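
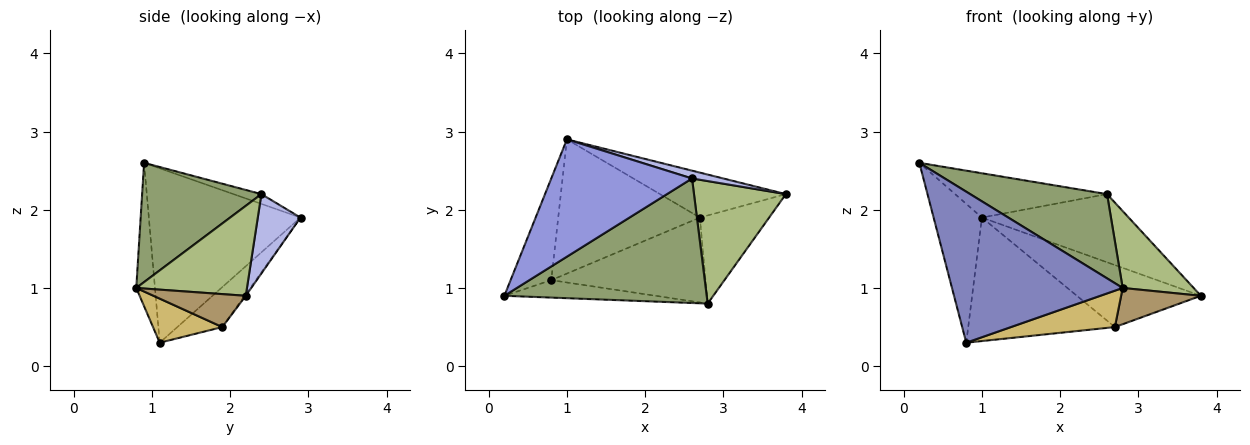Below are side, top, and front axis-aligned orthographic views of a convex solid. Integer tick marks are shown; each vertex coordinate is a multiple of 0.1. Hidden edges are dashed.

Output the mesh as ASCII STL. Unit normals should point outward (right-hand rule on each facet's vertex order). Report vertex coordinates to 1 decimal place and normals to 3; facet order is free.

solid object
 facet normal -0.930 0.296 -0.217
  outer loop
   vertex 0.8 1.1 0.3
   vertex 0.2 0.9 2.6
   vertex 1.0 2.9 1.9
  endloop
 endfacet
 facet normal -0.108 -0.988 -0.114
  outer loop
   vertex 2.8 0.8 1.0
   vertex 0.2 0.9 2.6
   vertex 0.8 1.1 0.3
  endloop
 endfacet
 facet normal -0.065 0.353 0.934
  outer loop
   vertex 2.6 2.4 2.2
   vertex 1.0 2.9 1.9
   vertex 0.2 0.9 2.6
  endloop
 endfacet
 facet normal 0.278 0.954 0.110
  outer loop
   vertex 2.6 2.4 2.2
   vertex 3.8 2.2 0.9
   vertex 1.0 2.9 1.9
  endloop
 endfacet
 facet normal 0.439 -0.503 0.744
  outer loop
   vertex 2.6 2.4 2.2
   vertex 0.2 0.9 2.6
   vertex 2.8 0.8 1.0
  endloop
 endfacet
 facet normal 0.638 -0.409 0.652
  outer loop
   vertex 2.6 2.4 2.2
   vertex 2.8 0.8 1.0
   vertex 3.8 2.2 0.9
  endloop
 endfacet
 facet normal -0.007 0.810 -0.587
  outer loop
   vertex 2.7 1.9 0.5
   vertex 1.0 2.9 1.9
   vertex 3.8 2.2 0.9
  endloop
 endfacet
 facet normal -0.203 0.663 -0.720
  outer loop
   vertex 2.7 1.9 0.5
   vertex 0.8 1.1 0.3
   vertex 1.0 2.9 1.9
  endloop
 endfacet
 facet normal 0.403 -0.348 -0.847
  outer loop
   vertex 2.7 1.9 0.5
   vertex 3.8 2.2 0.9
   vertex 2.8 0.8 1.0
  endloop
 endfacet
 facet normal 0.254 -0.381 -0.889
  outer loop
   vertex 2.7 1.9 0.5
   vertex 2.8 0.8 1.0
   vertex 0.8 1.1 0.3
  endloop
 endfacet
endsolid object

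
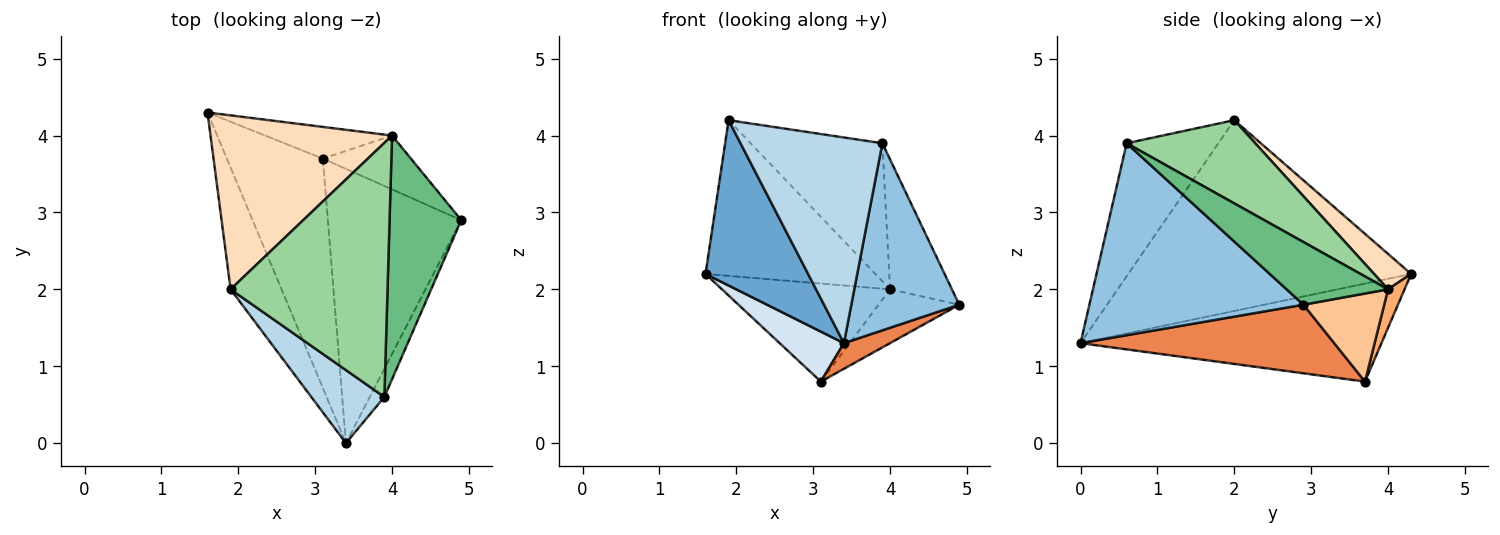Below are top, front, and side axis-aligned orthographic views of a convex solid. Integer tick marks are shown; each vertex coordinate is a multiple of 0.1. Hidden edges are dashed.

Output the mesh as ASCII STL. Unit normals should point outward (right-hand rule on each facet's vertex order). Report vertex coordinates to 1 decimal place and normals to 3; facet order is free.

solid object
 facet normal -0.912 -0.331 -0.244
  outer loop
   vertex 1.9 2.0 4.2
   vertex 1.6 4.3 2.2
   vertex 3.4 0.0 1.3
  endloop
 endfacet
 facet normal 0.891 -0.449 -0.068
  outer loop
   vertex 3.9 0.6 3.9
   vertex 3.4 0.0 1.3
   vertex 4.9 2.9 1.8
  endloop
 endfacet
 facet normal -0.520 -0.805 0.286
  outer loop
   vertex 3.9 0.6 3.9
   vertex 1.9 2.0 4.2
   vertex 3.4 0.0 1.3
  endloop
 endfacet
 facet normal -0.706 -0.151 -0.692
  outer loop
   vertex 3.1 3.7 0.8
   vertex 3.4 0.0 1.3
   vertex 1.6 4.3 2.2
  endloop
 endfacet
 facet normal 0.456 -0.083 -0.886
  outer loop
   vertex 3.1 3.7 0.8
   vertex 4.9 2.9 1.8
   vertex 3.4 0.0 1.3
  endloop
 endfacet
 facet normal 0.093 0.947 -0.306
  outer loop
   vertex 4.0 4.0 2.0
   vertex 3.1 3.7 0.8
   vertex 1.6 4.3 2.2
  endloop
 endfacet
 facet normal 0.577 0.577 -0.577
  outer loop
   vertex 4.0 4.0 2.0
   vertex 4.9 2.9 1.8
   vertex 3.1 3.7 0.8
  endloop
 endfacet
 facet normal 0.144 0.660 0.737
  outer loop
   vertex 4.0 4.0 2.0
   vertex 1.6 4.3 2.2
   vertex 1.9 2.0 4.2
  endloop
 endfacet
 facet normal 0.611 0.373 0.699
  outer loop
   vertex 4.0 4.0 2.0
   vertex 3.9 0.6 3.9
   vertex 4.9 2.9 1.8
  endloop
 endfacet
 facet normal 0.422 0.433 0.796
  outer loop
   vertex 4.0 4.0 2.0
   vertex 1.9 2.0 4.2
   vertex 3.9 0.6 3.9
  endloop
 endfacet
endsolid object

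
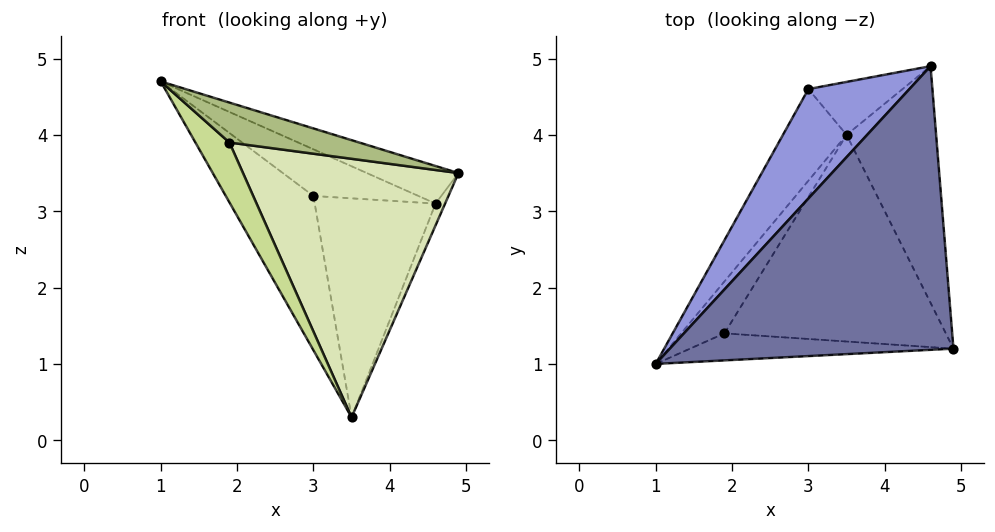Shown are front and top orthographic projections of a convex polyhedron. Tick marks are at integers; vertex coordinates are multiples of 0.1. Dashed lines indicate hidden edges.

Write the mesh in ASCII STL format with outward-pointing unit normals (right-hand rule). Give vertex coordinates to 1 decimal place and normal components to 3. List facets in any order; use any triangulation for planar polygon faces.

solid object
 facet normal 0.286 0.126 0.950
  outer loop
   vertex 4.6 4.9 3.1
   vertex 1.0 1.0 4.7
   vertex 4.9 1.2 3.5
  endloop
 endfacet
 facet normal 0.926 0.035 -0.375
  outer loop
   vertex 3.5 4.0 0.3
   vertex 4.6 4.9 3.1
   vertex 4.9 1.2 3.5
  endloop
 endfacet
 facet normal -0.016 0.392 0.920
  outer loop
   vertex 3.0 4.6 3.2
   vertex 1.0 1.0 4.7
   vertex 4.6 4.9 3.1
  endloop
 endfacet
 facet normal -0.888 0.395 -0.235
  outer loop
   vertex 3.0 4.6 3.2
   vertex 3.5 4.0 0.3
   vertex 1.0 1.0 4.7
  endloop
 endfacet
 facet normal -0.193 0.954 -0.231
  outer loop
   vertex 3.0 4.6 3.2
   vertex 4.6 4.9 3.1
   vertex 3.5 4.0 0.3
  endloop
 endfacet
 facet normal -0.129 -0.821 -0.556
  outer loop
   vertex 1.9 1.4 3.9
   vertex 4.9 1.2 3.5
   vertex 1.0 1.0 4.7
  endloop
 endfacet
 facet normal -0.239 -0.733 -0.636
  outer loop
   vertex 1.9 1.4 3.9
   vertex 1.0 1.0 4.7
   vertex 3.5 4.0 0.3
  endloop
 endfacet
 facet normal -0.134 -0.774 -0.619
  outer loop
   vertex 1.9 1.4 3.9
   vertex 3.5 4.0 0.3
   vertex 4.9 1.2 3.5
  endloop
 endfacet
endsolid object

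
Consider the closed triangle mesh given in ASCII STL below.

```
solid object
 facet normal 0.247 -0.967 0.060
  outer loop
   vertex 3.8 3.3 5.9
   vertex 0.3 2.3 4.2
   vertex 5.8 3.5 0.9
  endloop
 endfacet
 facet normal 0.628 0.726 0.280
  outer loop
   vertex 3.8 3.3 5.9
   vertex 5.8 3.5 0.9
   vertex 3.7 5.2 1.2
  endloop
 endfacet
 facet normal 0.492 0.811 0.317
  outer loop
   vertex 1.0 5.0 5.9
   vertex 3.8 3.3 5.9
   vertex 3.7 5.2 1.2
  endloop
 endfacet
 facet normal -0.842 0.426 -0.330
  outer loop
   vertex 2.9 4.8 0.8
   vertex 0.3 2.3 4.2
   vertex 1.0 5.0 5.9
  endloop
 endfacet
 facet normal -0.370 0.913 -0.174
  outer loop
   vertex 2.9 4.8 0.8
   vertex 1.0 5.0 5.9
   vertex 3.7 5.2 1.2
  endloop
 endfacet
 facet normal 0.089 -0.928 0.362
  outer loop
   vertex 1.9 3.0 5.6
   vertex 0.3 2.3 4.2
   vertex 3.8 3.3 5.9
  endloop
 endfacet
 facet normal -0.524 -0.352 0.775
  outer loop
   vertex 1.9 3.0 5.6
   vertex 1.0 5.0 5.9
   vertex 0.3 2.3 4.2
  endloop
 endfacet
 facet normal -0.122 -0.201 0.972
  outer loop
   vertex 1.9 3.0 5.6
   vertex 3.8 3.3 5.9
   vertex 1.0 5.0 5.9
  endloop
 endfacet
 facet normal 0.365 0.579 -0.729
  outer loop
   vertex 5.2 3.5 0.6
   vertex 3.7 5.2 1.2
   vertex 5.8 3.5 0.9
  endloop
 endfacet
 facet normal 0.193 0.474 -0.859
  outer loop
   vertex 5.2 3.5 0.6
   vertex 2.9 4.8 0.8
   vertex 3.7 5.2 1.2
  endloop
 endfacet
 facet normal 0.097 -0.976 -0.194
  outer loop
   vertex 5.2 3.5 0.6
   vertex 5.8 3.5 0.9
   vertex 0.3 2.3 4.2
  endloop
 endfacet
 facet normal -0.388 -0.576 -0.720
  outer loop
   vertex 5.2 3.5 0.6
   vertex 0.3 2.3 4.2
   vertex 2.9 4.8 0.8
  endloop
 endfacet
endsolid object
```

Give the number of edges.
18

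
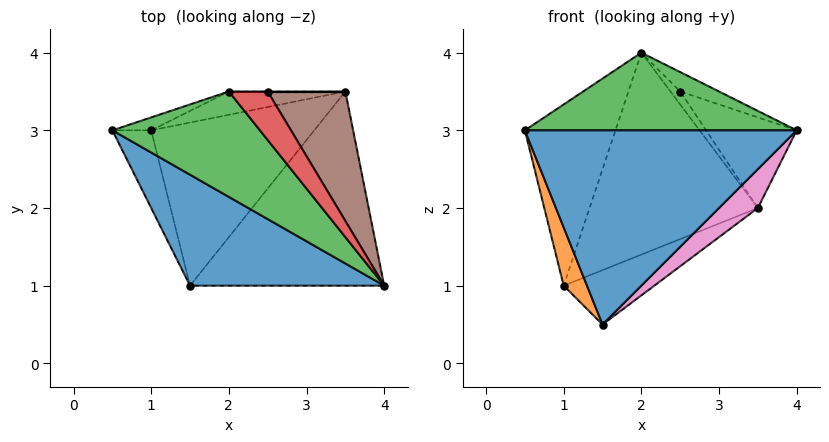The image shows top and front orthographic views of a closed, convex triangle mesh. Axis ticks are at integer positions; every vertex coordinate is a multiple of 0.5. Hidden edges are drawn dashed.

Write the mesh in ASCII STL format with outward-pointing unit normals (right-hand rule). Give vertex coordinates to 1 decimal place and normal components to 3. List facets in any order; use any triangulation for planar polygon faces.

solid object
 facet normal -0.444 -0.778 0.444
  outer loop
   vertex 1.5 1.0 0.5
   vertex 4.0 1.0 3.0
   vertex 0.5 3.0 3.0
  endloop
 endfacet
 facet normal -0.954 -0.179 -0.239
  outer loop
   vertex 1.0 3.0 1.0
   vertex 1.5 1.0 0.5
   vertex 0.5 3.0 3.0
  endloop
 endfacet
 facet normal -0.321 -0.562 0.762
  outer loop
   vertex 2.0 3.5 4.0
   vertex 0.5 3.0 3.0
   vertex 4.0 1.0 3.0
  endloop
 endfacet
 facet normal 0.680 0.272 0.680
  outer loop
   vertex 2.0 3.5 4.0
   vertex 4.0 1.0 3.0
   vertex 2.5 3.5 3.5
  endloop
 endfacet
 facet normal -0.274 0.959 -0.069
  outer loop
   vertex 2.0 3.5 4.0
   vertex 1.0 3.0 1.0
   vertex 0.5 3.0 3.0
  endloop
 endfacet
 facet normal 0.776 0.362 0.517
  outer loop
   vertex 3.5 3.5 2.0
   vertex 2.5 3.5 3.5
   vertex 4.0 1.0 3.0
  endloop
 endfacet
 facet normal 0.700 -0.140 -0.700
  outer loop
   vertex 3.5 3.5 2.0
   vertex 4.0 1.0 3.0
   vertex 1.5 1.0 0.5
  endloop
 endfacet
 facet normal 0.302 0.302 -0.905
  outer loop
   vertex 3.5 3.5 2.0
   vertex 1.5 1.0 0.5
   vertex 1.0 3.0 1.0
  endloop
 endfacet
 facet normal 0.000 1.000 0.000
  outer loop
   vertex 3.5 3.5 2.0
   vertex 2.0 3.5 4.0
   vertex 2.5 3.5 3.5
  endloop
 endfacet
 facet normal -0.151 0.982 -0.113
  outer loop
   vertex 3.5 3.5 2.0
   vertex 1.0 3.0 1.0
   vertex 2.0 3.5 4.0
  endloop
 endfacet
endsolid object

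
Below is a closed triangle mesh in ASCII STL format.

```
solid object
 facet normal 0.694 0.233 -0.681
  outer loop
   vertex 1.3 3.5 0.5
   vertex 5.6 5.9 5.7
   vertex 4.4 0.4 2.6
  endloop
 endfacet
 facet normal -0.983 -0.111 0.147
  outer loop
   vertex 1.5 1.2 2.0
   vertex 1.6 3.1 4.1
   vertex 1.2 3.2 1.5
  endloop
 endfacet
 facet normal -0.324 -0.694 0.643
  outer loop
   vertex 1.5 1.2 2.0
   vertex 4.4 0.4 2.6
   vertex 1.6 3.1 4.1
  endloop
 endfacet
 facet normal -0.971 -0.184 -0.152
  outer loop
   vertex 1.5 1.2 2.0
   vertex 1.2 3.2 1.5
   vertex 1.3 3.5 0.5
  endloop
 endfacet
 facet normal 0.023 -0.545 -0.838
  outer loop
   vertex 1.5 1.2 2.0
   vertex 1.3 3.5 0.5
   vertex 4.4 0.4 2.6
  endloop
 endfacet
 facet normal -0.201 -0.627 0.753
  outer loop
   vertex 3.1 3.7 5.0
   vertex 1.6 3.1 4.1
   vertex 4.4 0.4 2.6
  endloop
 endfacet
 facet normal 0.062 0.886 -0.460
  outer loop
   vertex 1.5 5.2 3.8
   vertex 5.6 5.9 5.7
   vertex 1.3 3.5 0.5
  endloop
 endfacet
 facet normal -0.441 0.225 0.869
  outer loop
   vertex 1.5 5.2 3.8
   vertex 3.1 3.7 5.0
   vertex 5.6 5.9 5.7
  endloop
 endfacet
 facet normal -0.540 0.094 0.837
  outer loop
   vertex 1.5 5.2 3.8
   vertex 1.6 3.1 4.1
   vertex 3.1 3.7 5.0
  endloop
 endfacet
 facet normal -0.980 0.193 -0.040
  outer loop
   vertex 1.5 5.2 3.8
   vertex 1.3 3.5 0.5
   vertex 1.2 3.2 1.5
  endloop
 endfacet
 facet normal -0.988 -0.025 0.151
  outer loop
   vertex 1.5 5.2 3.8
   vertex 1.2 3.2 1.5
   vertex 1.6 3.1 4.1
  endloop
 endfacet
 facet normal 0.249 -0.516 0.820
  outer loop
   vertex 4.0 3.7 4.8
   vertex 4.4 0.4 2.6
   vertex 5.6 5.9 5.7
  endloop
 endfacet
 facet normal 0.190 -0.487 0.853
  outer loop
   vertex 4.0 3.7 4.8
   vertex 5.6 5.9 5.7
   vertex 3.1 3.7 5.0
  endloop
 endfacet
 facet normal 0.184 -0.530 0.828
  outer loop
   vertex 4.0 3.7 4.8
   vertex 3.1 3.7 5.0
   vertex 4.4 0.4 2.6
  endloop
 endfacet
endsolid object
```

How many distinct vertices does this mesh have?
9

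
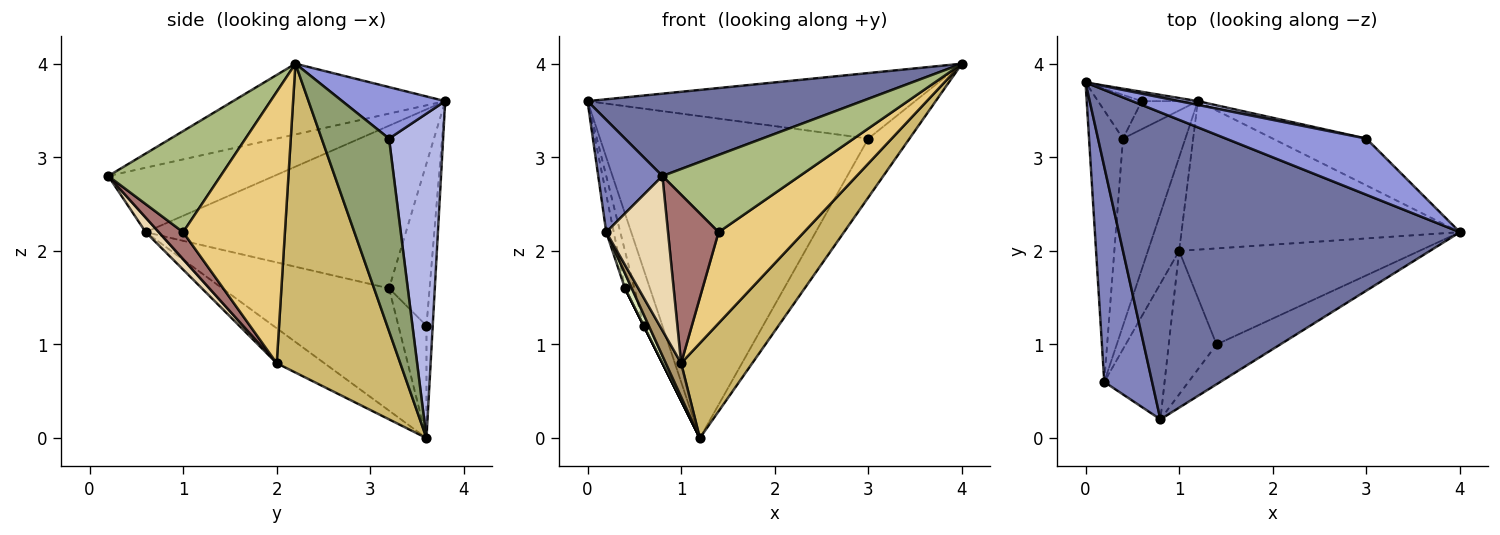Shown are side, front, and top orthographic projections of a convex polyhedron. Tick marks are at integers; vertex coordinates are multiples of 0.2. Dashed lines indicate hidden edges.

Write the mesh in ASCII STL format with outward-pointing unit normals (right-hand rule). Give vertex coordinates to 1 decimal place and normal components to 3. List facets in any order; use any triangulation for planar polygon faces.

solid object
 facet normal -0.196 -0.254 0.947
  outer loop
   vertex 0.8 0.2 2.8
   vertex 4.0 2.2 4.0
   vertex 0.0 3.8 3.6
  endloop
 endfacet
 facet normal -0.767 -0.297 0.569
  outer loop
   vertex 0.2 0.6 2.2
   vertex 0.8 0.2 2.8
   vertex 0.0 3.8 3.6
  endloop
 endfacet
 facet normal 0.232 0.739 0.633
  outer loop
   vertex 3.0 3.2 3.2
   vertex 0.0 3.8 3.6
   vertex 4.0 2.2 4.0
  endloop
 endfacet
 facet normal 0.198 0.980 0.011
  outer loop
   vertex 3.0 3.2 3.2
   vertex 1.2 3.6 0.0
   vertex 0.0 3.8 3.6
  endloop
 endfacet
 facet normal 0.788 0.482 -0.383
  outer loop
   vertex 3.0 3.2 3.2
   vertex 4.0 2.2 4.0
   vertex 1.2 3.6 0.0
  endloop
 endfacet
 facet normal 0.588 -0.719 -0.370
  outer loop
   vertex 1.4 1.0 2.2
   vertex 4.0 2.2 4.0
   vertex 0.8 0.2 2.8
  endloop
 endfacet
 facet normal -0.979 0.028 -0.204
  outer loop
   vertex 0.4 3.2 1.6
   vertex 0.2 0.6 2.2
   vertex 0.0 3.8 3.6
  endloop
 endfacet
 facet normal -0.890 -0.036 -0.454
  outer loop
   vertex 0.4 3.2 1.6
   vertex 1.2 3.6 0.0
   vertex 0.2 0.6 2.2
  endloop
 endfacet
 facet normal -0.725 -0.233 -0.648
  outer loop
   vertex 1.0 2.0 0.8
   vertex 0.2 0.6 2.2
   vertex 1.2 3.6 0.0
  endloop
 endfacet
 facet normal 0.683 -0.393 -0.616
  outer loop
   vertex 1.0 2.0 0.8
   vertex 1.2 3.6 0.0
   vertex 4.0 2.2 4.0
  endloop
 endfacet
 facet normal 0.634 -0.532 -0.561
  outer loop
   vertex 1.0 2.0 0.8
   vertex 4.0 2.2 4.0
   vertex 1.4 1.0 2.2
  endloop
 endfacet
 facet normal 0.157 -0.742 -0.652
  outer loop
   vertex 1.0 2.0 0.8
   vertex 0.8 0.2 2.8
   vertex 0.2 0.6 2.2
  endloop
 endfacet
 facet normal 0.344 -0.715 -0.609
  outer loop
   vertex 1.0 2.0 0.8
   vertex 1.4 1.0 2.2
   vertex 0.8 0.2 2.8
  endloop
 endfacet
 facet normal -0.312 0.937 -0.156
  outer loop
   vertex 0.6 3.6 1.2
   vertex 0.0 3.8 3.6
   vertex 1.2 3.6 0.0
  endloop
 endfacet
 facet normal -0.942 0.217 -0.254
  outer loop
   vertex 0.6 3.6 1.2
   vertex 0.4 3.2 1.6
   vertex 0.0 3.8 3.6
  endloop
 endfacet
 facet normal -0.894 0.000 -0.447
  outer loop
   vertex 0.6 3.6 1.2
   vertex 1.2 3.6 0.0
   vertex 0.4 3.2 1.6
  endloop
 endfacet
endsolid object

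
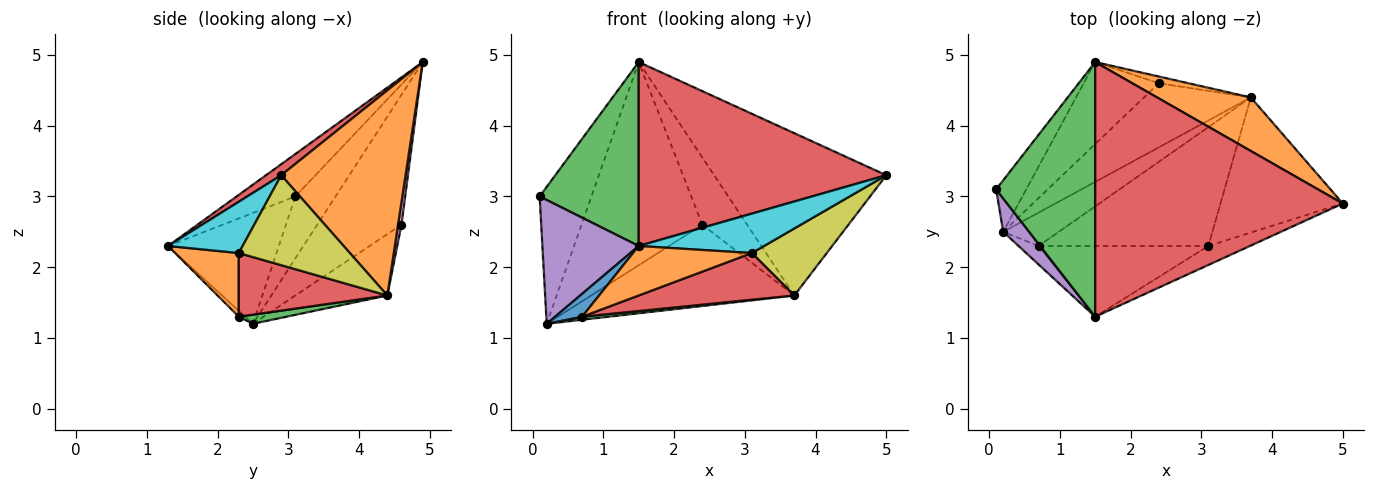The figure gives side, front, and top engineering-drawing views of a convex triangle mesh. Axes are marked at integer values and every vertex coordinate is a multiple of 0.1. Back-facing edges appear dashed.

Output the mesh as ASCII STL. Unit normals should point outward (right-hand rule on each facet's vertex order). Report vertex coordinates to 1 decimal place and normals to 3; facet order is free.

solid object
 facet normal -0.587 0.758 -0.285
  outer loop
   vertex 0.2 2.5 1.2
   vertex 0.1 3.1 3.0
   vertex 1.5 4.9 4.9
  endloop
 endfacet
 facet normal 0.566 0.783 0.258
  outer loop
   vertex 3.7 4.4 1.6
   vertex 1.5 4.9 4.9
   vertex 5.0 2.9 3.3
  endloop
 endfacet
 facet normal -0.328 -0.553 0.766
  outer loop
   vertex 1.5 1.3 2.3
   vertex 1.5 4.9 4.9
   vertex 0.1 3.1 3.0
  endloop
 endfacet
 facet normal 0.036 -0.585 0.810
  outer loop
   vertex 1.5 1.3 2.3
   vertex 5.0 2.9 3.3
   vertex 1.5 4.9 4.9
  endloop
 endfacet
 facet normal -0.743 -0.646 0.174
  outer loop
   vertex 1.5 1.3 2.3
   vertex 0.1 3.1 3.0
   vertex 0.2 2.5 1.2
  endloop
 endfacet
 facet normal -0.543 0.779 -0.314
  outer loop
   vertex 2.4 4.6 2.6
   vertex 0.2 2.5 1.2
   vertex 1.5 4.9 4.9
  endloop
 endfacet
 facet normal 0.076 0.992 -0.100
  outer loop
   vertex 2.4 4.6 2.6
   vertex 1.5 4.9 4.9
   vertex 3.7 4.4 1.6
  endloop
 endfacet
 facet normal -0.335 0.740 -0.583
  outer loop
   vertex 2.4 4.6 2.6
   vertex 3.7 4.4 1.6
   vertex 0.2 2.5 1.2
  endloop
 endfacet
 facet normal 0.550 -0.371 -0.748
  outer loop
   vertex 3.1 2.3 2.2
   vertex 3.7 4.4 1.6
   vertex 5.0 2.9 3.3
  endloop
 endfacet
 facet normal 0.472 -0.794 -0.383
  outer loop
   vertex 3.1 2.3 2.2
   vertex 5.0 2.9 3.3
   vertex 1.5 1.3 2.3
  endloop
 endfacet
 facet normal -0.182 -0.764 -0.619
  outer loop
   vertex 0.7 2.3 1.3
   vertex 1.5 1.3 2.3
   vertex 0.2 2.5 1.2
  endloop
 endfacet
 facet normal 0.294 -0.548 -0.783
  outer loop
   vertex 0.7 2.3 1.3
   vertex 3.1 2.3 2.2
   vertex 1.5 1.3 2.3
  endloop
 endfacet
 facet normal 0.161 -0.089 -0.983
  outer loop
   vertex 0.7 2.3 1.3
   vertex 0.2 2.5 1.2
   vertex 3.7 4.4 1.6
  endloop
 endfacet
 facet normal 0.330 -0.345 -0.879
  outer loop
   vertex 0.7 2.3 1.3
   vertex 3.7 4.4 1.6
   vertex 3.1 2.3 2.2
  endloop
 endfacet
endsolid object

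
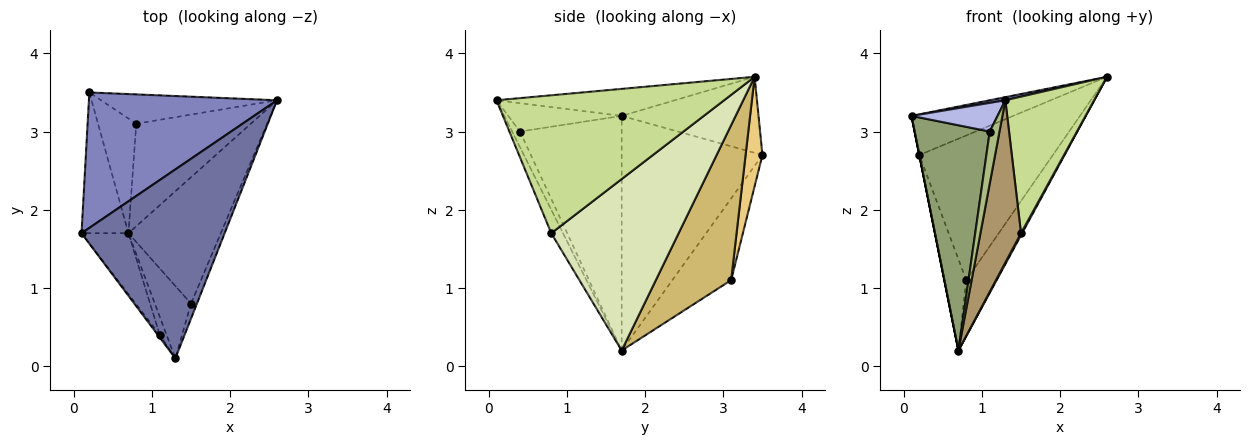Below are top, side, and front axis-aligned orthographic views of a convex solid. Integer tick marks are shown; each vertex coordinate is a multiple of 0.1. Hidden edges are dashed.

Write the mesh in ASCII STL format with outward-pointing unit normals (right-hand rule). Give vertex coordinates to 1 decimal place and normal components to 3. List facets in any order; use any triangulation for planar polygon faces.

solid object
 facet normal -0.185 -0.016 0.983
  outer loop
   vertex 1.3 0.1 3.4
   vertex 2.6 3.4 3.7
   vertex 0.1 1.7 3.2
  endloop
 endfacet
 facet normal -0.361 0.268 0.893
  outer loop
   vertex 0.2 3.5 2.7
   vertex 0.1 1.7 3.2
   vertex 2.6 3.4 3.7
  endloop
 endfacet
 facet normal -0.981 0.000 -0.196
  outer loop
   vertex 0.2 3.5 2.7
   vertex 0.7 1.7 0.2
   vertex 0.1 1.7 3.2
  endloop
 endfacet
 facet normal -0.795 -0.603 -0.055
  outer loop
   vertex 1.1 0.4 3.0
   vertex 1.3 0.1 3.4
   vertex 0.1 1.7 3.2
  endloop
 endfacet
 facet normal -0.794 -0.587 -0.159
  outer loop
   vertex 1.1 0.4 3.0
   vertex 0.1 1.7 3.2
   vertex 0.7 1.7 0.2
  endloop
 endfacet
 facet normal -0.603 -0.753 -0.264
  outer loop
   vertex 1.1 0.4 3.0
   vertex 0.7 1.7 0.2
   vertex 1.3 0.1 3.4
  endloop
 endfacet
 facet normal 0.931 -0.363 -0.040
  outer loop
   vertex 1.5 0.8 1.7
   vertex 2.6 3.4 3.7
   vertex 1.3 0.1 3.4
  endloop
 endfacet
 facet normal 0.880 -0.008 -0.474
  outer loop
   vertex 1.5 0.8 1.7
   vertex 0.7 1.7 0.2
   vertex 2.6 3.4 3.7
  endloop
 endfacet
 facet normal -0.255 -0.883 -0.394
  outer loop
   vertex 1.5 0.8 1.7
   vertex 1.3 0.1 3.4
   vertex 0.7 1.7 0.2
  endloop
 endfacet
 facet normal 0.765 0.309 -0.565
  outer loop
   vertex 0.8 3.1 1.1
   vertex 2.6 3.4 3.7
   vertex 0.7 1.7 0.2
  endloop
 endfacet
 facet normal 0.123 0.973 -0.197
  outer loop
   vertex 0.8 3.1 1.1
   vertex 0.2 3.5 2.7
   vertex 2.6 3.4 3.7
  endloop
 endfacet
 facet normal -0.858 0.320 -0.402
  outer loop
   vertex 0.8 3.1 1.1
   vertex 0.7 1.7 0.2
   vertex 0.2 3.5 2.7
  endloop
 endfacet
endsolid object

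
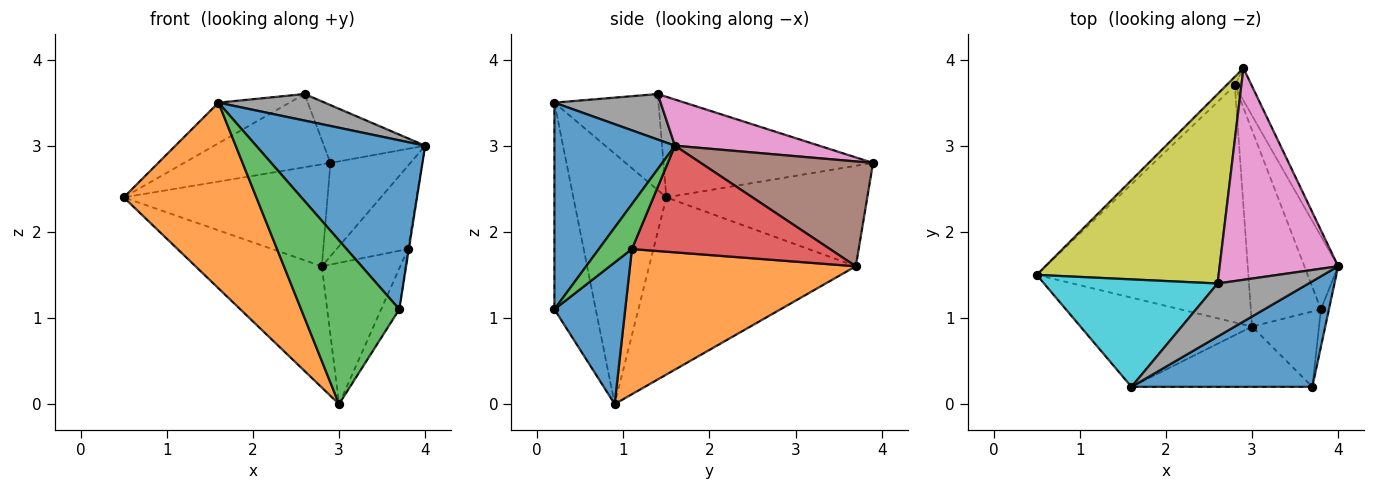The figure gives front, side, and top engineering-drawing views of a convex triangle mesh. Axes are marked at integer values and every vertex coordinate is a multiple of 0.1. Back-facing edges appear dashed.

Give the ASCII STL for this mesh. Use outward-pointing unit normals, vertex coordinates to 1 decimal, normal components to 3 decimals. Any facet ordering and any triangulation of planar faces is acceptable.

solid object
 facet normal 0.518 -0.726 0.453
  outer loop
   vertex 1.6 0.2 3.5
   vertex 3.7 0.2 1.1
   vertex 4.0 1.6 3.0
  endloop
 endfacet
 facet normal -0.534 -0.762 -0.366
  outer loop
   vertex 1.6 0.2 3.5
   vertex 0.5 1.5 2.4
   vertex 3.0 0.9 0.0
  endloop
 endfacet
 facet normal -0.367 -0.873 -0.322
  outer loop
   vertex 1.6 0.2 3.5
   vertex 3.0 0.9 0.0
   vertex 3.7 0.2 1.1
  endloop
 endfacet
 facet normal -0.701 0.711 -0.060
  outer loop
   vertex 2.8 3.7 1.6
   vertex 0.5 1.5 2.4
   vertex 2.9 3.9 2.8
  endloop
 endfacet
 facet normal -0.598 0.365 -0.714
  outer loop
   vertex 2.8 3.7 1.6
   vertex 3.0 0.9 0.0
   vertex 0.5 1.5 2.4
  endloop
 endfacet
 facet normal 0.898 0.417 -0.144
  outer loop
   vertex 2.8 3.7 1.6
   vertex 2.9 3.9 2.8
   vertex 4.0 1.6 3.0
  endloop
 endfacet
 facet normal 0.352 0.247 0.903
  outer loop
   vertex 2.6 1.4 3.6
   vertex 4.0 1.6 3.0
   vertex 2.9 3.9 2.8
  endloop
 endfacet
 facet normal 0.408 -0.408 0.816
  outer loop
   vertex 2.6 1.4 3.6
   vertex 1.6 0.2 3.5
   vertex 4.0 1.6 3.0
  endloop
 endfacet
 facet normal -0.458 0.320 0.829
  outer loop
   vertex 2.6 1.4 3.6
   vertex 2.9 3.9 2.8
   vertex 0.5 1.5 2.4
  endloop
 endfacet
 facet normal -0.460 0.314 0.831
  outer loop
   vertex 2.6 1.4 3.6
   vertex 0.5 1.5 2.4
   vertex 1.6 0.2 3.5
  endloop
 endfacet
 facet normal 0.881 0.226 -0.416
  outer loop
   vertex 3.8 1.1 1.8
   vertex 3.7 0.2 1.1
   vertex 3.0 0.9 0.0
  endloop
 endfacet
 facet normal 0.859 0.299 -0.415
  outer loop
   vertex 3.8 1.1 1.8
   vertex 3.0 0.9 0.0
   vertex 2.8 3.7 1.6
  endloop
 endfacet
 facet normal 0.984 0.027 -0.175
  outer loop
   vertex 3.8 1.1 1.8
   vertex 4.0 1.6 3.0
   vertex 3.7 0.2 1.1
  endloop
 endfacet
 facet normal 0.902 0.325 -0.286
  outer loop
   vertex 3.8 1.1 1.8
   vertex 2.8 3.7 1.6
   vertex 4.0 1.6 3.0
  endloop
 endfacet
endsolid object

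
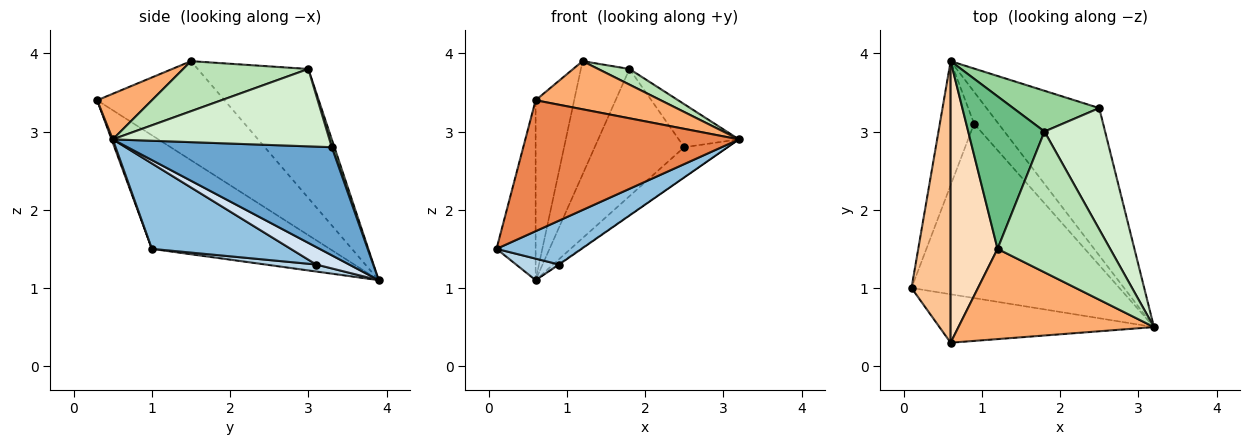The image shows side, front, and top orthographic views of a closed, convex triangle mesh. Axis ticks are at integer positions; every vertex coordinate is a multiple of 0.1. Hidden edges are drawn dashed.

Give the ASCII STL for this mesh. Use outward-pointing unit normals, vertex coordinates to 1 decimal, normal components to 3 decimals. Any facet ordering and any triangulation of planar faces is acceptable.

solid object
 facet normal 0.685 0.146 -0.714
  outer loop
   vertex 2.5 3.3 2.8
   vertex 3.2 0.5 2.9
   vertex 0.6 3.9 1.1
  endloop
 endfacet
 facet normal 0.370 -0.227 -0.901
  outer loop
   vertex 0.9 3.1 1.3
   vertex 3.2 0.5 2.9
   vertex 0.1 1.0 1.5
  endloop
 endfacet
 facet normal 0.198 -0.167 -0.966
  outer loop
   vertex 0.9 3.1 1.3
   vertex 0.1 1.0 1.5
   vertex 0.6 3.9 1.1
  endloop
 endfacet
 facet normal 0.583 0.015 -0.813
  outer loop
   vertex 0.9 3.1 1.3
   vertex 0.6 3.9 1.1
   vertex 3.2 0.5 2.9
  endloop
 endfacet
 facet normal 0.005 -0.938 -0.347
  outer loop
   vertex 0.6 0.3 3.4
   vertex 0.1 1.0 1.5
   vertex 3.2 0.5 2.9
  endloop
 endfacet
 facet normal 0.202 -0.461 0.864
  outer loop
   vertex 0.6 0.3 3.4
   vertex 3.2 0.5 2.9
   vertex 1.2 1.5 3.9
  endloop
 endfacet
 facet normal -0.926 0.204 0.319
  outer loop
   vertex 0.6 0.3 3.4
   vertex 0.6 3.9 1.1
   vertex 0.1 1.0 1.5
  endloop
 endfacet
 facet normal -0.872 0.264 0.413
  outer loop
   vertex 0.6 0.3 3.4
   vertex 1.2 1.5 3.9
   vertex 0.6 3.9 1.1
  endloop
 endfacet
 facet normal -0.805 0.354 0.476
  outer loop
   vertex 1.8 3.0 3.8
   vertex 0.6 3.9 1.1
   vertex 1.2 1.5 3.9
  endloop
 endfacet
 facet normal 0.028 0.952 0.305
  outer loop
   vertex 1.8 3.0 3.8
   vertex 2.5 3.3 2.8
   vertex 0.6 3.9 1.1
  endloop
 endfacet
 facet normal 0.404 -0.101 0.909
  outer loop
   vertex 1.8 3.0 3.8
   vertex 1.2 1.5 3.9
   vertex 3.2 0.5 2.9
  endloop
 endfacet
 facet normal 0.769 0.214 0.602
  outer loop
   vertex 1.8 3.0 3.8
   vertex 3.2 0.5 2.9
   vertex 2.5 3.3 2.8
  endloop
 endfacet
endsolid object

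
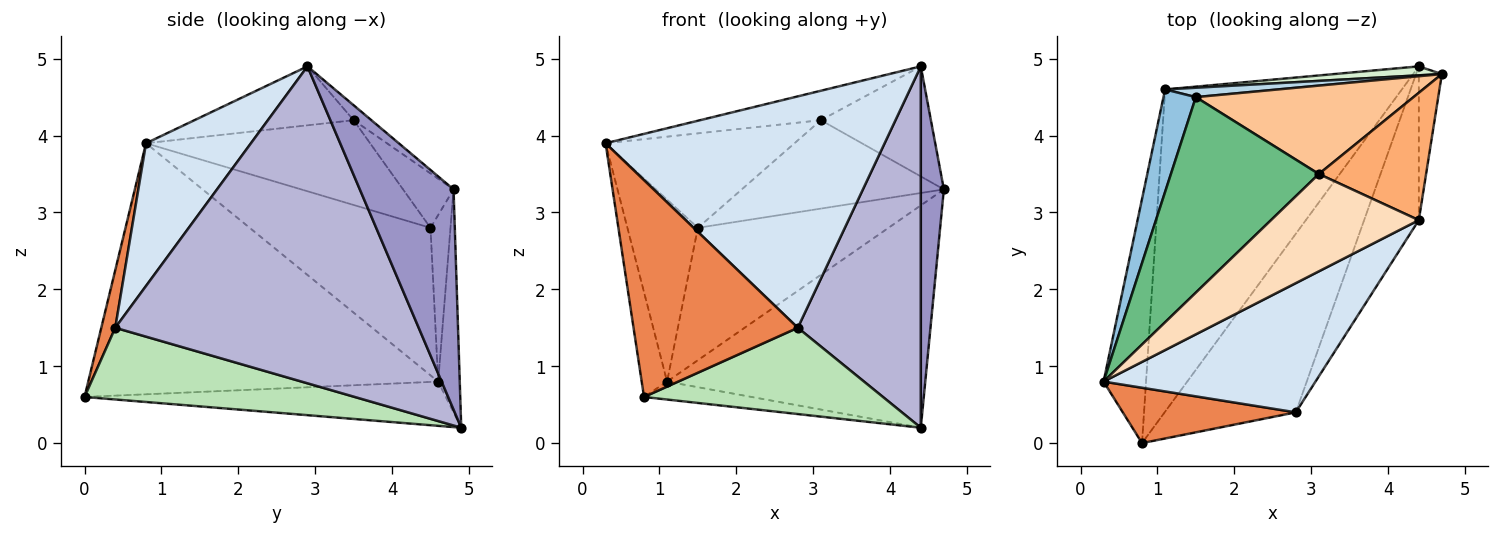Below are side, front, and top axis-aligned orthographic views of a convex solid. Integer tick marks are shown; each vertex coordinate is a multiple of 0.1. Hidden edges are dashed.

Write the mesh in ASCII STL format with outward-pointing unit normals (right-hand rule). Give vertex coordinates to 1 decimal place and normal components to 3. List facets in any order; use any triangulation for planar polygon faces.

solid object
 facet normal -0.983 0.071 -0.166
  outer loop
   vertex 1.1 4.6 0.8
   vertex 0.8 0.0 0.6
   vertex 0.3 0.8 3.9
  endloop
 endfacet
 facet normal -0.913 0.356 0.200
  outer loop
   vertex 1.5 4.5 2.8
   vertex 1.1 4.6 0.8
   vertex 0.3 0.8 3.9
  endloop
 endfacet
 facet normal -0.104 0.992 0.070
  outer loop
   vertex 1.5 4.5 2.8
   vertex 4.7 4.8 3.3
   vertex 1.1 4.6 0.8
  endloop
 endfacet
 facet normal 0.312 -0.830 0.463
  outer loop
   vertex 2.8 0.4 1.5
   vertex 4.4 2.9 4.9
   vertex 0.3 0.8 3.9
  endloop
 endfacet
 facet normal 0.082 -0.966 0.247
  outer loop
   vertex 2.8 0.4 1.5
   vertex 0.3 0.8 3.9
   vertex 0.8 0.0 0.6
  endloop
 endfacet
 facet normal -0.105 0.650 0.752
  outer loop
   vertex 3.1 3.5 4.2
   vertex 4.4 2.9 4.9
   vertex 4.7 4.8 3.3
  endloop
 endfacet
 facet normal -0.174 0.696 0.696
  outer loop
   vertex 3.1 3.5 4.2
   vertex 4.7 4.8 3.3
   vertex 1.5 4.5 2.8
  endloop
 endfacet
 facet normal -0.357 0.271 0.894
  outer loop
   vertex 3.1 3.5 4.2
   vertex 0.3 0.8 3.9
   vertex 4.4 2.9 4.9
  endloop
 endfacet
 facet normal -0.459 0.387 0.800
  outer loop
   vertex 3.1 3.5 4.2
   vertex 1.5 4.5 2.8
   vertex 0.3 0.8 3.9
  endloop
 endfacet
 facet normal -0.183 0.055 -0.982
  outer loop
   vertex 4.4 4.9 0.2
   vertex 0.8 0.0 0.6
   vertex 1.1 4.6 0.8
  endloop
 endfacet
 facet normal 0.442 -0.390 -0.808
  outer loop
   vertex 4.4 4.9 0.2
   vertex 2.8 0.4 1.5
   vertex 0.8 0.0 0.6
  endloop
 endfacet
 facet normal -0.083 0.996 0.040
  outer loop
   vertex 4.4 4.9 0.2
   vertex 1.1 4.6 0.8
   vertex 4.7 4.8 3.3
  endloop
 endfacet
 facet normal 0.966 -0.238 -0.101
  outer loop
   vertex 4.4 4.9 0.2
   vertex 4.7 4.8 3.3
   vertex 4.4 2.9 4.9
  endloop
 endfacet
 facet normal 0.915 -0.371 -0.158
  outer loop
   vertex 4.4 4.9 0.2
   vertex 4.4 2.9 4.9
   vertex 2.8 0.4 1.5
  endloop
 endfacet
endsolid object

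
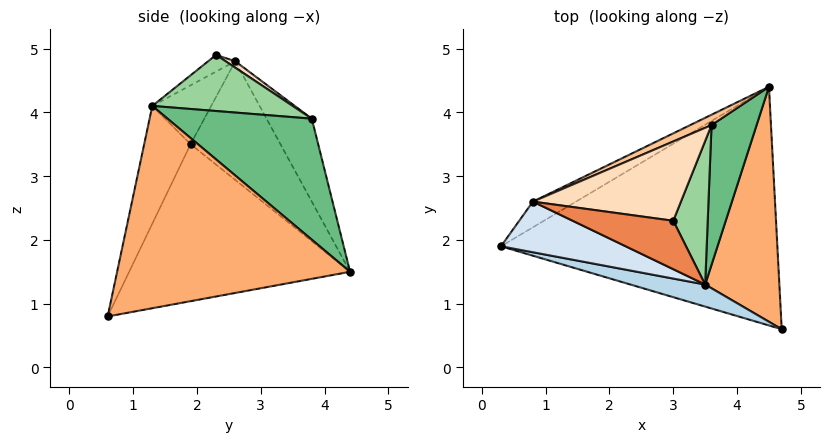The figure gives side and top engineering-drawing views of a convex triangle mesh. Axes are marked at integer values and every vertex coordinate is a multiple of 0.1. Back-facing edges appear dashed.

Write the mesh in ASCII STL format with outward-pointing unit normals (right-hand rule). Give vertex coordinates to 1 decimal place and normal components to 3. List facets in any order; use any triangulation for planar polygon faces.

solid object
 facet normal -0.490 0.133 -0.862
  outer loop
   vertex 4.5 4.4 1.5
   vertex 4.7 0.6 0.8
   vertex 0.3 1.9 3.5
  endloop
 endfacet
 facet normal -0.571 0.794 -0.208
  outer loop
   vertex 0.8 2.6 4.8
   vertex 4.5 4.4 1.5
   vertex 0.3 1.9 3.5
  endloop
 endfacet
 facet normal -0.206 -0.970 0.131
  outer loop
   vertex 3.5 1.3 4.1
   vertex 0.3 1.9 3.5
   vertex 4.7 0.6 0.8
  endloop
 endfacet
 facet normal -0.251 -0.809 0.532
  outer loop
   vertex 3.5 1.3 4.1
   vertex 0.8 2.6 4.8
   vertex 0.3 1.9 3.5
  endloop
 endfacet
 facet normal -0.123 -0.657 0.744
  outer loop
   vertex 3.5 1.3 4.1
   vertex 3.0 2.3 4.9
   vertex 0.8 2.6 4.8
  endloop
 endfacet
 facet normal 0.939 -0.014 0.344
  outer loop
   vertex 3.5 1.3 4.1
   vertex 4.7 0.6 0.8
   vertex 4.5 4.4 1.5
  endloop
 endfacet
 facet normal -0.367 0.926 0.094
  outer loop
   vertex 3.6 3.8 3.9
   vertex 4.5 4.4 1.5
   vertex 0.8 2.6 4.8
  endloop
 endfacet
 facet normal 0.036 0.544 0.838
  outer loop
   vertex 3.6 3.8 3.9
   vertex 0.8 2.6 4.8
   vertex 3.0 2.3 4.9
  endloop
 endfacet
 facet normal 0.937 -0.010 0.349
  outer loop
   vertex 3.6 3.8 3.9
   vertex 3.5 1.3 4.1
   vertex 4.5 4.4 1.5
  endloop
 endfacet
 facet normal 0.852 0.008 0.523
  outer loop
   vertex 3.6 3.8 3.9
   vertex 3.0 2.3 4.9
   vertex 3.5 1.3 4.1
  endloop
 endfacet
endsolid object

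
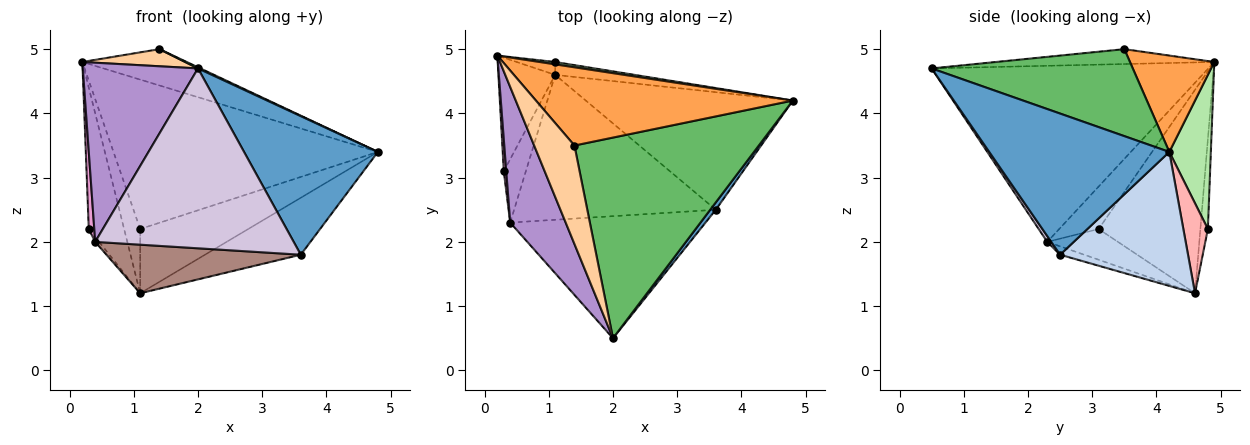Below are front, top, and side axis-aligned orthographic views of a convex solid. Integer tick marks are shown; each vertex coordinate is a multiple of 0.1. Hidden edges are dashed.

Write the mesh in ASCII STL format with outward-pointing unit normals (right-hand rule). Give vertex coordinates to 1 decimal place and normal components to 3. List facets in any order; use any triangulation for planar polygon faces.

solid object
 facet normal 0.802 -0.596 0.032
  outer loop
   vertex 3.6 2.5 1.8
   vertex 4.8 4.2 3.4
   vertex 2.0 0.5 4.7
  endloop
 endfacet
 facet normal 0.503 0.377 -0.778
  outer loop
   vertex 3.6 2.5 1.8
   vertex 1.1 4.6 1.2
   vertex 4.8 4.2 3.4
  endloop
 endfacet
 facet normal 0.322 0.399 0.859
  outer loop
   vertex 1.4 3.5 5.0
   vertex 4.8 4.2 3.4
   vertex 0.2 4.9 4.8
  endloop
 endfacet
 facet normal -0.342 -0.161 0.926
  outer loop
   vertex 1.4 3.5 5.0
   vertex 0.2 4.9 4.8
   vertex 2.0 0.5 4.7
  endloop
 endfacet
 facet normal 0.427 -0.005 0.904
  outer loop
   vertex 1.4 3.5 5.0
   vertex 2.0 0.5 4.7
   vertex 4.8 4.2 3.4
  endloop
 endfacet
 facet normal 0.155 0.988 0.016
  outer loop
   vertex 1.1 4.8 2.2
   vertex 0.2 4.9 4.8
   vertex 4.8 4.2 3.4
  endloop
 endfacet
 facet normal -0.416 0.892 -0.178
  outer loop
   vertex 1.1 4.8 2.2
   vertex 1.1 4.6 1.2
   vertex 0.2 4.9 4.8
  endloop
 endfacet
 facet normal 0.217 0.957 -0.191
  outer loop
   vertex 1.1 4.8 2.2
   vertex 4.8 4.2 3.4
   vertex 1.1 4.6 1.2
  endloop
 endfacet
 facet normal -0.886 -0.369 0.279
  outer loop
   vertex 0.4 2.3 2.0
   vertex 2.0 0.5 4.7
   vertex 0.2 4.9 4.8
  endloop
 endfacet
 facet normal 0.017 -0.827 -0.561
  outer loop
   vertex 0.4 2.3 2.0
   vertex 3.6 2.5 1.8
   vertex 2.0 0.5 4.7
  endloop
 endfacet
 facet normal -0.039 -0.318 -0.947
  outer loop
   vertex 0.4 2.3 2.0
   vertex 1.1 4.6 1.2
   vertex 3.6 2.5 1.8
  endloop
 endfacet
 facet normal -0.913 0.317 -0.255
  outer loop
   vertex 0.3 3.1 2.2
   vertex 0.2 4.9 4.8
   vertex 1.1 4.6 1.2
  endloop
 endfacet
 facet normal -0.989 -0.138 0.057
  outer loop
   vertex 0.3 3.1 2.2
   vertex 0.4 2.3 2.0
   vertex 0.2 4.9 4.8
  endloop
 endfacet
 facet normal -0.811 0.044 -0.583
  outer loop
   vertex 0.3 3.1 2.2
   vertex 1.1 4.6 1.2
   vertex 0.4 2.3 2.0
  endloop
 endfacet
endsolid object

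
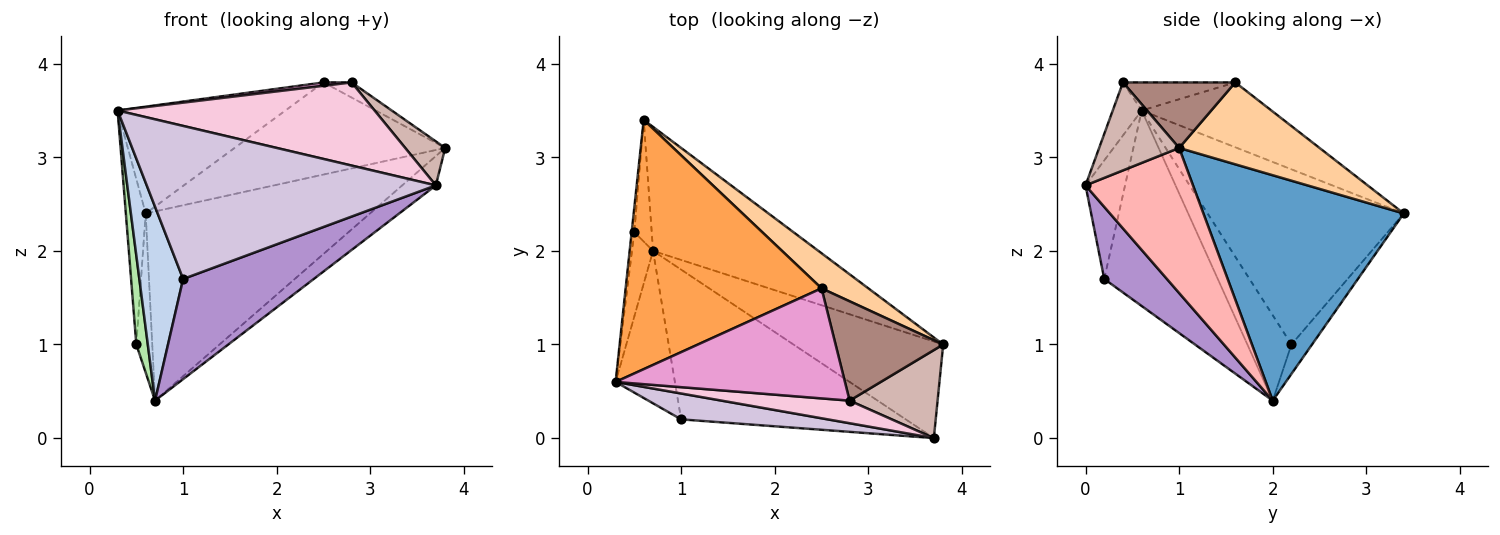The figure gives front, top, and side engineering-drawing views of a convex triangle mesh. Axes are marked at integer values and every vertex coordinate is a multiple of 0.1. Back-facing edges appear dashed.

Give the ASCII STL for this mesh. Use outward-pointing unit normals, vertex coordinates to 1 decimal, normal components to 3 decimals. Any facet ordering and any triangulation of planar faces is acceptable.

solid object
 facet normal 0.599 0.670 -0.439
  outer loop
   vertex 0.7 2.0 0.4
   vertex 0.6 3.4 2.4
   vertex 3.8 1.0 3.1
  endloop
 endfacet
 facet normal -0.898 -0.346 -0.272
  outer loop
   vertex 1.0 0.2 1.7
   vertex 0.3 0.6 3.5
   vertex 0.7 2.0 0.4
  endloop
 endfacet
 facet normal -0.291 0.377 0.879
  outer loop
   vertex 2.5 1.6 3.8
   vertex 0.6 3.4 2.4
   vertex 0.3 0.6 3.5
  endloop
 endfacet
 facet normal 0.529 0.793 0.302
  outer loop
   vertex 2.5 1.6 3.8
   vertex 3.8 1.0 3.1
   vertex 0.6 3.4 2.4
  endloop
 endfacet
 facet normal -0.995 0.101 -0.015
  outer loop
   vertex 0.5 2.2 1.0
   vertex 0.3 0.6 3.5
   vertex 0.6 3.4 2.4
  endloop
 endfacet
 facet normal -0.941 -0.245 -0.232
  outer loop
   vertex 0.5 2.2 1.0
   vertex 0.7 2.0 0.4
   vertex 0.3 0.6 3.5
  endloop
 endfacet
 facet normal -0.717 0.554 -0.424
  outer loop
   vertex 0.5 2.2 1.0
   vertex 0.6 3.4 2.4
   vertex 0.7 2.0 0.4
  endloop
 endfacet
 facet normal 0.680 0.213 -0.702
  outer loop
   vertex 3.7 0.0 2.7
   vertex 0.7 2.0 0.4
   vertex 3.8 1.0 3.1
  endloop
 endfacet
 facet normal 0.258 -0.537 -0.803
  outer loop
   vertex 3.7 0.0 2.7
   vertex 1.0 0.2 1.7
   vertex 0.7 2.0 0.4
  endloop
 endfacet
 facet normal -0.134 -0.977 0.165
  outer loop
   vertex 3.7 0.0 2.7
   vertex 0.3 0.6 3.5
   vertex 1.0 0.2 1.7
  endloop
 endfacet
 facet normal 0.516 0.129 0.847
  outer loop
   vertex 2.8 0.4 3.8
   vertex 3.8 1.0 3.1
   vertex 2.5 1.6 3.8
  endloop
 endfacet
 facet normal 0.667 -0.333 0.667
  outer loop
   vertex 2.8 0.4 3.8
   vertex 3.7 0.0 2.7
   vertex 3.8 1.0 3.1
  endloop
 endfacet
 facet normal -0.121 -0.030 0.992
  outer loop
   vertex 2.8 0.4 3.8
   vertex 2.5 1.6 3.8
   vertex 0.3 0.6 3.5
  endloop
 endfacet
 facet normal -0.108 -0.959 0.261
  outer loop
   vertex 2.8 0.4 3.8
   vertex 0.3 0.6 3.5
   vertex 3.7 0.0 2.7
  endloop
 endfacet
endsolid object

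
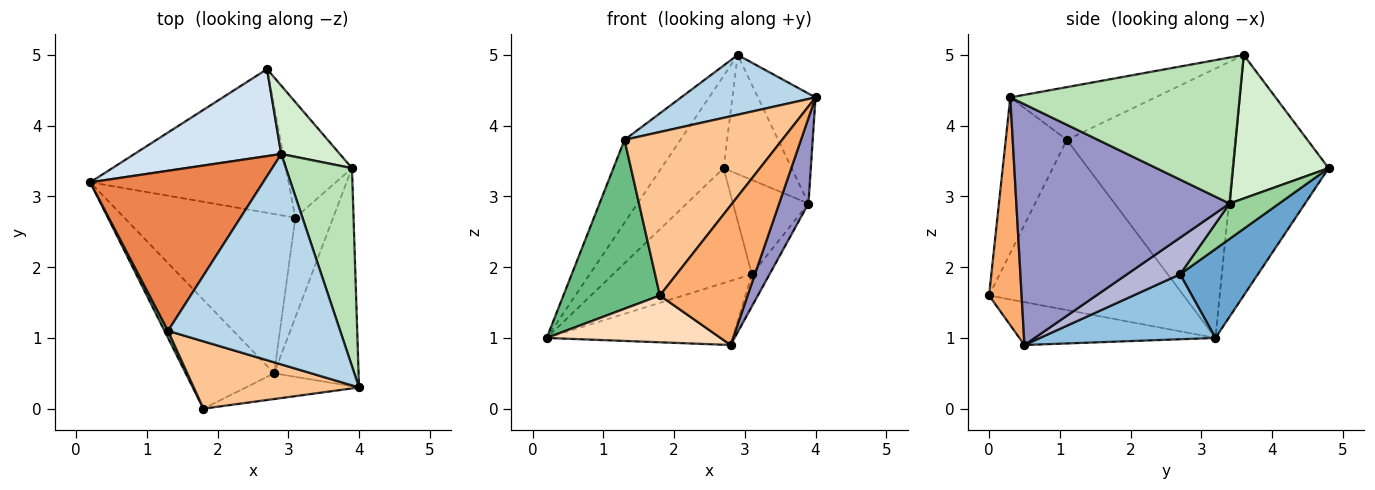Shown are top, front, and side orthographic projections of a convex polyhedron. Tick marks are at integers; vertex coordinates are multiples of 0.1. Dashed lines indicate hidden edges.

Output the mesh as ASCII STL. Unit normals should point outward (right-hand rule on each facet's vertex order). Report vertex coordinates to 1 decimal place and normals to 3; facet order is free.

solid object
 facet normal 0.330 0.589 -0.737
  outer loop
   vertex 3.1 2.7 1.9
   vertex 0.2 3.2 1.0
   vertex 2.7 4.8 3.4
  endloop
 endfacet
 facet normal 0.332 0.352 -0.875
  outer loop
   vertex 3.1 2.7 1.9
   vertex 2.8 0.5 0.9
   vertex 0.2 3.2 1.0
  endloop
 endfacet
 facet normal -0.283 -0.262 0.923
  outer loop
   vertex 2.9 3.6 5.0
   vertex 1.3 1.1 3.8
   vertex 4.0 0.3 4.4
  endloop
 endfacet
 facet normal -0.747 0.483 0.456
  outer loop
   vertex 2.9 3.6 5.0
   vertex 2.7 4.8 3.4
   vertex 0.2 3.2 1.0
  endloop
 endfacet
 facet normal -0.811 0.269 0.520
  outer loop
   vertex 2.9 3.6 5.0
   vertex 0.2 3.2 1.0
   vertex 1.3 1.1 3.8
  endloop
 endfacet
 facet normal 0.343 -0.924 -0.170
  outer loop
   vertex 1.8 0.0 1.6
   vertex 2.8 0.5 0.9
   vertex 4.0 0.3 4.4
  endloop
 endfacet
 facet normal -0.338 -0.870 0.358
  outer loop
   vertex 1.8 0.0 1.6
   vertex 4.0 0.3 4.4
   vertex 1.3 1.1 3.8
  endloop
 endfacet
 facet normal -0.407 -0.361 -0.839
  outer loop
   vertex 1.8 0.0 1.6
   vertex 0.2 3.2 1.0
   vertex 2.8 0.5 0.9
  endloop
 endfacet
 facet normal -0.896 -0.444 0.019
  outer loop
   vertex 1.8 0.0 1.6
   vertex 1.3 1.1 3.8
   vertex 0.2 3.2 1.0
  endloop
 endfacet
 facet normal 0.383 0.584 -0.715
  outer loop
   vertex 3.9 3.4 2.9
   vertex 3.1 2.7 1.9
   vertex 2.7 4.8 3.4
  endloop
 endfacet
 facet normal 0.888 0.223 0.402
  outer loop
   vertex 3.9 3.4 2.9
   vertex 2.9 3.6 5.0
   vertex 4.0 0.3 4.4
  endloop
 endfacet
 facet normal 0.773 0.550 0.316
  outer loop
   vertex 3.9 3.4 2.9
   vertex 2.7 4.8 3.4
   vertex 2.9 3.6 5.0
  endloop
 endfacet
 facet normal 0.936 -0.129 -0.328
  outer loop
   vertex 3.9 3.4 2.9
   vertex 4.0 0.3 4.4
   vertex 2.8 0.5 0.9
  endloop
 endfacet
 facet normal 0.677 0.226 -0.700
  outer loop
   vertex 3.9 3.4 2.9
   vertex 2.8 0.5 0.9
   vertex 3.1 2.7 1.9
  endloop
 endfacet
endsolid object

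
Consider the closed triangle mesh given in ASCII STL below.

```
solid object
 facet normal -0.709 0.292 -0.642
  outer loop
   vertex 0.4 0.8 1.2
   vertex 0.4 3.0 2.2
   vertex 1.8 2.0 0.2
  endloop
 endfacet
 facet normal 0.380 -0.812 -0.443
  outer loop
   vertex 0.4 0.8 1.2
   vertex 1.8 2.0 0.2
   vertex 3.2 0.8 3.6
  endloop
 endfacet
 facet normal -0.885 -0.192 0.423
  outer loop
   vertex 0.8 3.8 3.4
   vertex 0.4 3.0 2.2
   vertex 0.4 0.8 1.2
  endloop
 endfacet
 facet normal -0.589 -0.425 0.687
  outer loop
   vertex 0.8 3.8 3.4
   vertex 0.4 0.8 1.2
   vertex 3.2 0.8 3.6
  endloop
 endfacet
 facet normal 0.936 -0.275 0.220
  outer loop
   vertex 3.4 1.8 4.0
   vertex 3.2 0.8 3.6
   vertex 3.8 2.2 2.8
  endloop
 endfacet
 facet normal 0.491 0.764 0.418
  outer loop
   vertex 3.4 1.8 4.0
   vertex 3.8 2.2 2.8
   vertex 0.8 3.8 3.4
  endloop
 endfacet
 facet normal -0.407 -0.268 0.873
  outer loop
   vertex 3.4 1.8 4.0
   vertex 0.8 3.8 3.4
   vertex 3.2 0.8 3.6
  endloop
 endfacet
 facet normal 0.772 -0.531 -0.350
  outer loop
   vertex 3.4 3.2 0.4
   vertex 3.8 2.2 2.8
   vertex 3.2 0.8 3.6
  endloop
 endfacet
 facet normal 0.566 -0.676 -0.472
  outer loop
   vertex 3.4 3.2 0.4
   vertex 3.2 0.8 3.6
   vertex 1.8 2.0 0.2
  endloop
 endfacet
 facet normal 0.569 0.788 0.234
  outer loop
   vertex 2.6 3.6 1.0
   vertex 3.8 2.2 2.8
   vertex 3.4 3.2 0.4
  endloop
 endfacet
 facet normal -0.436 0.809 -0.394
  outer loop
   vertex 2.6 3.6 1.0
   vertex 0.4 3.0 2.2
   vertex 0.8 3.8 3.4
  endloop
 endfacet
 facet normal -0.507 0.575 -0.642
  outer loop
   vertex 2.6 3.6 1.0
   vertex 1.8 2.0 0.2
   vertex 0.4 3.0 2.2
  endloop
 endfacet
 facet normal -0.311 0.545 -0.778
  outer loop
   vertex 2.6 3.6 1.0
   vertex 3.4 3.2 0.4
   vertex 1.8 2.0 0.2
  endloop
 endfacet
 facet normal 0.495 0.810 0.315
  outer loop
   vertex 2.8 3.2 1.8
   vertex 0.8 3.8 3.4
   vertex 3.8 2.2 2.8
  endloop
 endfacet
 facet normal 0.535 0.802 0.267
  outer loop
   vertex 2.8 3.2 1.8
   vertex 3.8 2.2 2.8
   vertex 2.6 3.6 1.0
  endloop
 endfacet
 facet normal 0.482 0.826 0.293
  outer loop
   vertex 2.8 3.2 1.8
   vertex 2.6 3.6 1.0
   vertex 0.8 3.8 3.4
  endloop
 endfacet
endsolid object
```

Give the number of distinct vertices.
10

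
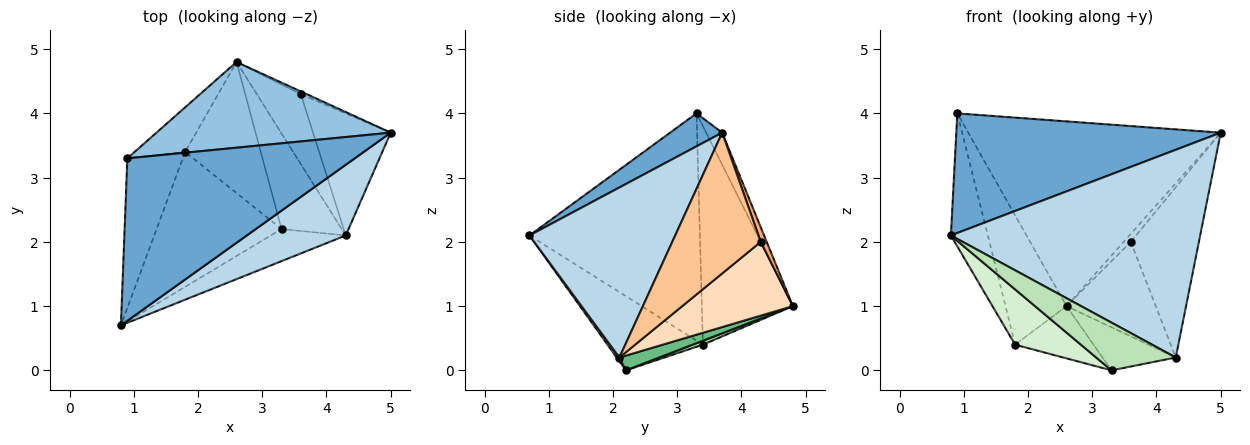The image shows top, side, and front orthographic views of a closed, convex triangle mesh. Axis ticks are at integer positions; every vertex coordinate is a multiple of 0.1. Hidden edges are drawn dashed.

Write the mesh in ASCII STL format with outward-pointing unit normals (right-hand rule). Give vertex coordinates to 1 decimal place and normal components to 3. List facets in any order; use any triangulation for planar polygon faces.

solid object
 facet normal 0.116 -0.589 0.800
  outer loop
   vertex 0.9 3.3 4.0
   vertex 0.8 0.7 2.1
   vertex 5.0 3.7 3.7
  endloop
 endfacet
 facet normal -0.058 0.906 0.420
  outer loop
   vertex 0.9 3.3 4.0
   vertex 5.0 3.7 3.7
   vertex 2.6 4.8 1.0
  endloop
 endfacet
 facet normal 0.484 -0.828 0.282
  outer loop
   vertex 4.3 2.1 0.2
   vertex 5.0 3.7 3.7
   vertex 0.8 0.7 2.1
  endloop
 endfacet
 facet normal -0.951 0.206 -0.232
  outer loop
   vertex 1.8 3.4 0.4
   vertex 0.8 0.7 2.1
   vertex 0.9 3.3 4.0
  endloop
 endfacet
 facet normal -0.816 0.547 -0.189
  outer loop
   vertex 1.8 3.4 0.4
   vertex 0.9 3.3 4.0
   vertex 2.6 4.8 1.0
  endloop
 endfacet
 facet normal 0.620 0.744 -0.248
  outer loop
   vertex 3.6 4.3 2.0
   vertex 2.6 4.8 1.0
   vertex 5.0 3.7 3.7
  endloop
 endfacet
 facet normal 0.726 0.559 -0.401
  outer loop
   vertex 3.6 4.3 2.0
   vertex 5.0 3.7 3.7
   vertex 4.3 2.1 0.2
  endloop
 endfacet
 facet normal 0.706 0.569 -0.421
  outer loop
   vertex 3.6 4.3 2.0
   vertex 4.3 2.1 0.2
   vertex 2.6 4.8 1.0
  endloop
 endfacet
 facet normal 0.218 0.401 -0.890
  outer loop
   vertex 3.3 2.2 0.0
   vertex 2.6 4.8 1.0
   vertex 4.3 2.1 0.2
  endloop
 endfacet
 facet normal 0.049 0.370 -0.928
  outer loop
   vertex 3.3 2.2 0.0
   vertex 1.8 3.4 0.4
   vertex 2.6 4.8 1.0
  endloop
 endfacet
 facet normal 0.029 -0.829 -0.558
  outer loop
   vertex 3.3 2.2 0.0
   vertex 4.3 2.1 0.2
   vertex 0.8 0.7 2.1
  endloop
 endfacet
 facet normal -0.482 -0.332 -0.811
  outer loop
   vertex 3.3 2.2 0.0
   vertex 0.8 0.7 2.1
   vertex 1.8 3.4 0.4
  endloop
 endfacet
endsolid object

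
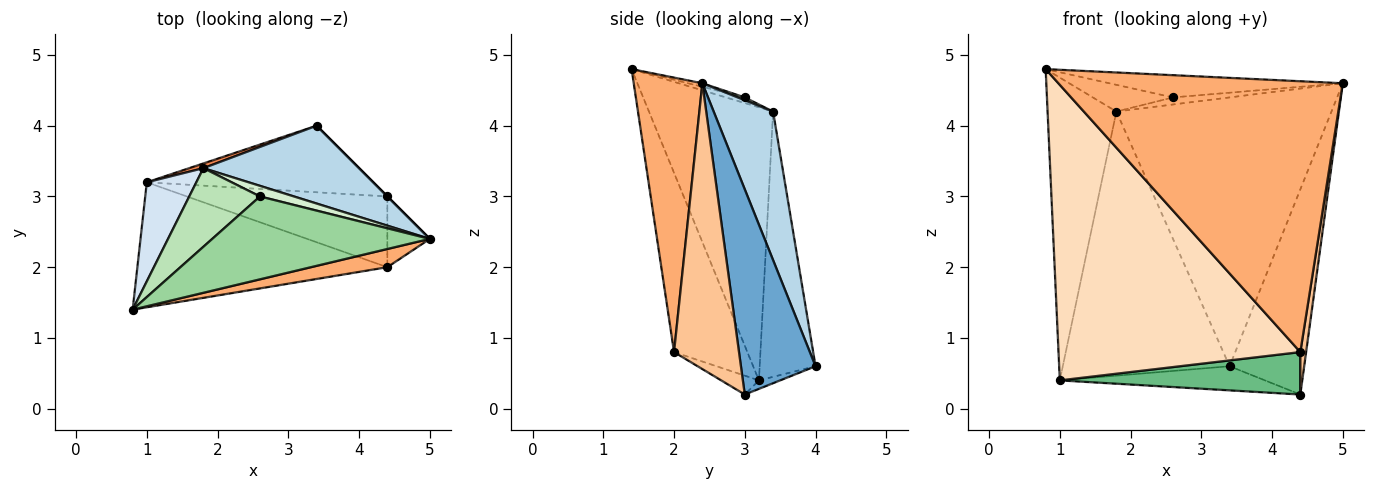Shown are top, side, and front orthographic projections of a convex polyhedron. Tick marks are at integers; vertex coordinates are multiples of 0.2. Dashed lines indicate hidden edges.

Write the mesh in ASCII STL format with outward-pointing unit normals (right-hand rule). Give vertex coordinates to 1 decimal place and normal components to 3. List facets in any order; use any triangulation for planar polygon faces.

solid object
 facet normal 0.707 0.707 0.000
  outer loop
   vertex 4.4 3.0 0.2
   vertex 3.4 4.0 0.6
   vertex 5.0 2.4 4.6
  endloop
 endfacet
 facet normal -0.035 0.341 -0.940
  outer loop
   vertex 1.0 3.2 0.4
   vertex 3.4 4.0 0.6
   vertex 4.4 3.0 0.2
  endloop
 endfacet
 facet normal 0.257 0.928 0.269
  outer loop
   vertex 1.8 3.4 4.2
   vertex 5.0 2.4 4.6
   vertex 3.4 4.0 0.6
  endloop
 endfacet
 facet normal -0.864 0.479 0.157
  outer loop
   vertex 1.8 3.4 4.2
   vertex 1.0 3.2 0.4
   vertex 0.8 1.4 4.8
  endloop
 endfacet
 facet normal -0.317 0.948 0.017
  outer loop
   vertex 1.8 3.4 4.2
   vertex 3.4 4.0 0.6
   vertex 1.0 3.2 0.4
  endloop
 endfacet
 facet normal 0.234 -0.970 0.065
  outer loop
   vertex 4.4 2.0 0.8
   vertex 5.0 2.4 4.6
   vertex 0.8 1.4 4.8
  endloop
 endfacet
 facet normal 0.985 -0.088 -0.146
  outer loop
   vertex 4.4 2.0 0.8
   vertex 4.4 3.0 0.2
   vertex 5.0 2.4 4.6
  endloop
 endfacet
 facet normal -0.269 -0.887 -0.375
  outer loop
   vertex 4.4 2.0 0.8
   vertex 0.8 1.4 4.8
   vertex 1.0 3.2 0.4
  endloop
 endfacet
 facet normal -0.080 -0.513 -0.855
  outer loop
   vertex 4.4 2.0 0.8
   vertex 1.0 3.2 0.4
   vertex 4.4 3.0 0.2
  endloop
 endfacet
 facet normal -0.016 0.259 0.966
  outer loop
   vertex 2.6 3.0 4.4
   vertex 0.8 1.4 4.8
   vertex 5.0 2.4 4.6
  endloop
 endfacet
 facet normal -0.076 0.321 0.944
  outer loop
   vertex 2.6 3.0 4.4
   vertex 1.8 3.4 4.2
   vertex 0.8 1.4 4.8
  endloop
 endfacet
 facet normal 0.069 0.553 0.830
  outer loop
   vertex 2.6 3.0 4.4
   vertex 5.0 2.4 4.6
   vertex 1.8 3.4 4.2
  endloop
 endfacet
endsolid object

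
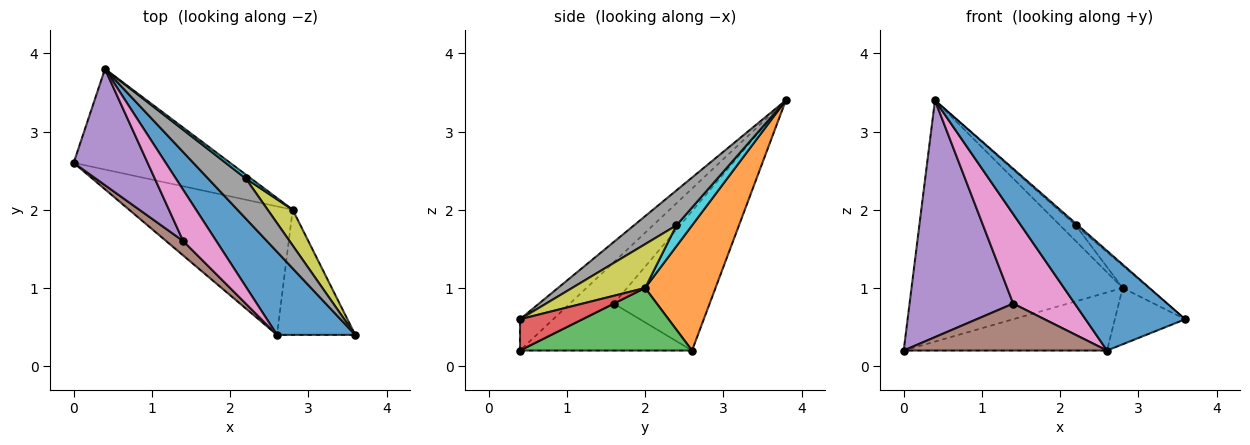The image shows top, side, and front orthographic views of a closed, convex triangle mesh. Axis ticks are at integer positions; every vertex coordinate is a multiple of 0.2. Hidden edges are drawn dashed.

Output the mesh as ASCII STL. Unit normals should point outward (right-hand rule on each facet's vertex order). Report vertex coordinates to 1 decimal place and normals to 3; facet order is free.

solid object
 facet normal -0.248 -0.744 0.620
  outer loop
   vertex 2.6 0.4 0.2
   vertex 3.6 0.4 0.6
   vertex 0.4 3.8 3.4
  endloop
 endfacet
 facet normal 0.294 0.882 -0.368
  outer loop
   vertex 2.8 2.0 1.0
   vertex 0.0 2.6 0.2
   vertex 0.4 3.8 3.4
  endloop
 endfacet
 facet normal 0.329 0.389 -0.860
  outer loop
   vertex 2.8 2.0 1.0
   vertex 2.6 0.4 0.2
   vertex 0.0 2.6 0.2
  endloop
 endfacet
 facet normal 0.343 0.386 -0.857
  outer loop
   vertex 2.8 2.0 1.0
   vertex 3.6 0.4 0.6
   vertex 2.6 0.4 0.2
  endloop
 endfacet
 facet normal -0.639 -0.691 0.339
  outer loop
   vertex 1.4 1.6 0.8
   vertex 0.4 3.8 3.4
   vertex 0.0 2.6 0.2
  endloop
 endfacet
 facet normal -0.629 -0.743 0.229
  outer loop
   vertex 1.4 1.6 0.8
   vertex 0.0 2.6 0.2
   vertex 2.6 0.4 0.2
  endloop
 endfacet
 facet normal -0.527 -0.738 0.422
  outer loop
   vertex 1.4 1.6 0.8
   vertex 2.6 0.4 0.2
   vertex 0.4 3.8 3.4
  endloop
 endfacet
 facet normal 0.679 0.036 0.733
  outer loop
   vertex 2.2 2.4 1.8
   vertex 0.4 3.8 3.4
   vertex 3.6 0.4 0.6
  endloop
 endfacet
 facet normal 0.829 0.296 0.474
  outer loop
   vertex 2.2 2.4 1.8
   vertex 3.6 0.4 0.6
   vertex 2.8 2.0 1.0
  endloop
 endfacet
 facet normal 0.696 0.696 0.174
  outer loop
   vertex 2.2 2.4 1.8
   vertex 2.8 2.0 1.0
   vertex 0.4 3.8 3.4
  endloop
 endfacet
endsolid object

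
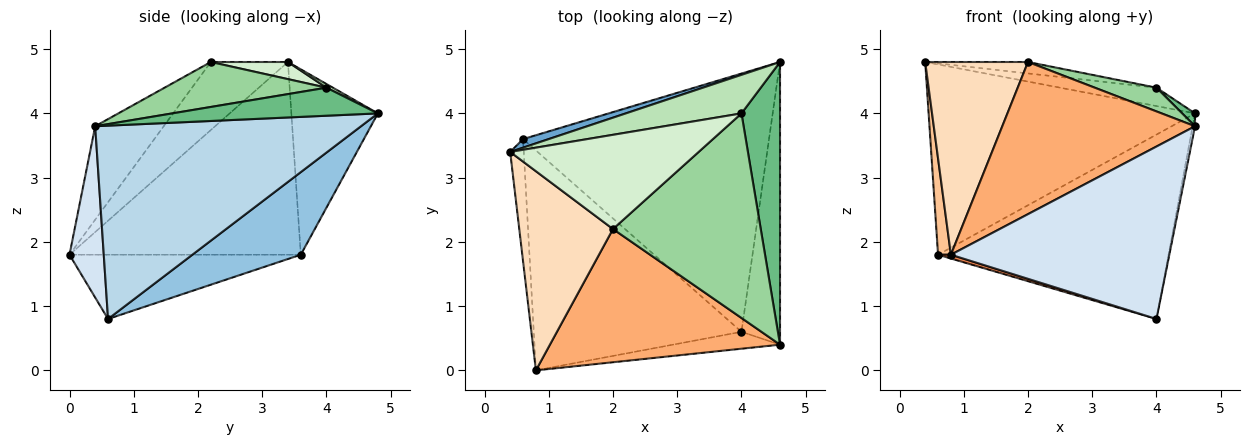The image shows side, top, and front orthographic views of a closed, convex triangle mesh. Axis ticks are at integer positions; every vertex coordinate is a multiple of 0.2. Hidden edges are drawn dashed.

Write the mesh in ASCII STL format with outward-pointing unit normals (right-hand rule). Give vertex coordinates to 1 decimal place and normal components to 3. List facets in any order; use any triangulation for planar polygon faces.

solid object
 facet normal -0.309 0.950 0.043
  outer loop
   vertex 0.6 3.6 1.8
   vertex 0.4 3.4 4.8
   vertex 4.6 4.8 4.0
  endloop
 endfacet
 facet normal 0.264 0.560 -0.785
  outer loop
   vertex 0.6 3.6 1.8
   vertex 4.6 4.8 4.0
   vertex 4.0 0.6 0.8
  endloop
 endfacet
 facet normal 0.981 0.009 -0.196
  outer loop
   vertex 4.6 0.4 3.8
   vertex 4.0 0.6 0.8
   vertex 4.6 4.8 4.0
  endloop
 endfacet
 facet normal 0.154 -0.983 -0.096
  outer loop
   vertex 0.8 0.0 1.8
   vertex 4.0 0.6 0.8
   vertex 4.6 0.4 3.8
  endloop
 endfacet
 facet normal -0.295 -0.016 -0.955
  outer loop
   vertex 0.8 0.0 1.8
   vertex 0.6 3.6 1.8
   vertex 4.0 0.6 0.8
  endloop
 endfacet
 facet normal -0.258 -0.727 0.636
  outer loop
   vertex 0.8 0.0 1.8
   vertex 4.6 0.4 3.8
   vertex 2.0 2.2 4.8
  endloop
 endfacet
 facet normal -0.996 -0.055 -0.070
  outer loop
   vertex 0.8 0.0 1.8
   vertex 0.4 3.4 4.8
   vertex 0.6 3.6 1.8
  endloop
 endfacet
 facet normal -0.462 -0.617 0.637
  outer loop
   vertex 0.8 0.0 1.8
   vertex 2.0 2.2 4.8
   vertex 0.4 3.4 4.8
  endloop
 endfacet
 facet normal 0.588 -0.037 0.808
  outer loop
   vertex 4.0 4.0 4.4
   vertex 4.6 0.4 3.8
   vertex 4.6 4.8 4.0
  endloop
 endfacet
 facet normal 0.289 -0.110 0.951
  outer loop
   vertex 4.0 4.0 4.4
   vertex 2.0 2.2 4.8
   vertex 4.6 0.4 3.8
  endloop
 endfacet
 facet normal 0.029 0.430 0.902
  outer loop
   vertex 4.0 4.0 4.4
   vertex 4.6 4.8 4.0
   vertex 0.4 3.4 4.8
  endloop
 endfacet
 facet normal 0.090 0.120 0.989
  outer loop
   vertex 4.0 4.0 4.4
   vertex 0.4 3.4 4.8
   vertex 2.0 2.2 4.8
  endloop
 endfacet
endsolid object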